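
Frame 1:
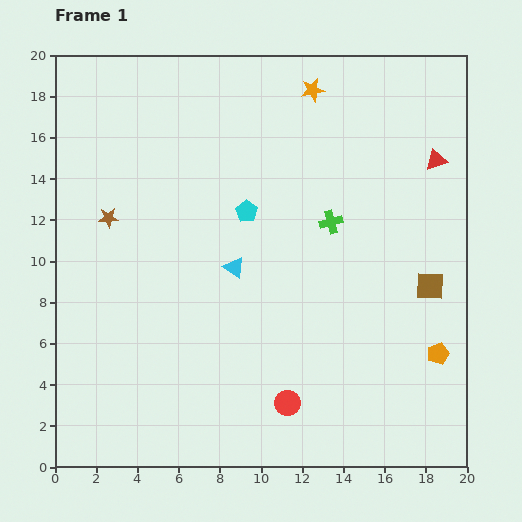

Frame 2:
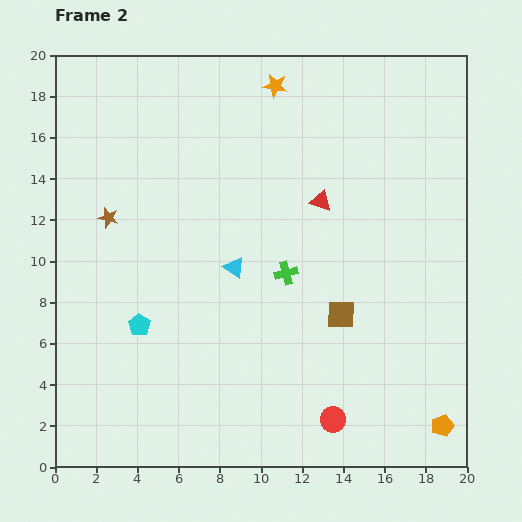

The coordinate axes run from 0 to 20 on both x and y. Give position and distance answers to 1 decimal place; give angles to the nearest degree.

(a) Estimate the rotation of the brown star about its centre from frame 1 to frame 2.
20° clockwise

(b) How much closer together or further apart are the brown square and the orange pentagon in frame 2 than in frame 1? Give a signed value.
+4.0

Distance in frame 1: 3.3. Distance in frame 2: 7.3.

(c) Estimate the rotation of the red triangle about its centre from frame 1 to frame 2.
36° clockwise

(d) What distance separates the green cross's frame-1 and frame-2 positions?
3.3

The green cross moved from (13.4, 11.9) to (11.2, 9.4), a distance of √(2.2² + 2.5²) ≈ 3.3.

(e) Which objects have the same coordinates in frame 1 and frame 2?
the cyan triangle, the brown star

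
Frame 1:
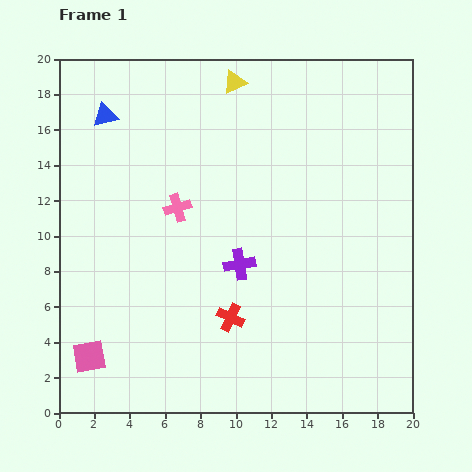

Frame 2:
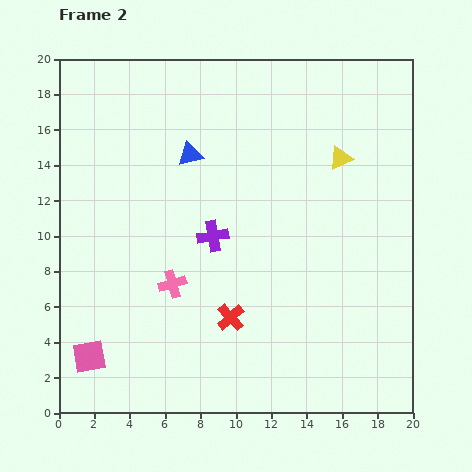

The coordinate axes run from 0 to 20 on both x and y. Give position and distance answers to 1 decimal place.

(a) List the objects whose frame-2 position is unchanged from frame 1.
the pink square, the red cross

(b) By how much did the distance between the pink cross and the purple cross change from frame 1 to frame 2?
-1.2

Distance in frame 1: 4.7. Distance in frame 2: 3.5.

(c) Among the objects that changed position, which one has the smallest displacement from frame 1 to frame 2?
the purple cross

(moved 2.2)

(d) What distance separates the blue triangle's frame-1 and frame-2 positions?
5.3

The blue triangle moved from (2.6, 16.8) to (7.4, 14.6), a distance of √(4.8² + 2.2²) ≈ 5.3.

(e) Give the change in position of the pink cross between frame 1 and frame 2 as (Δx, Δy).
(-0.3, -4.3)

The pink cross was at (6.7, 11.6) in frame 1 and (6.4, 7.3) in frame 2.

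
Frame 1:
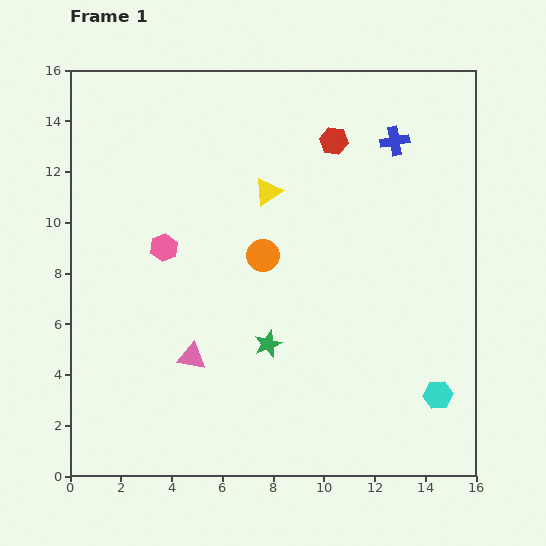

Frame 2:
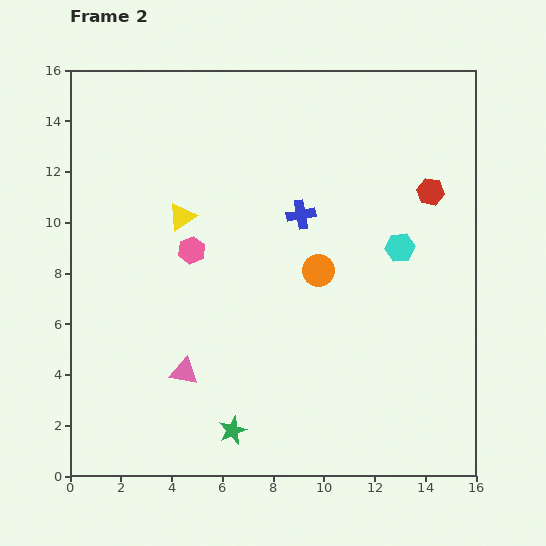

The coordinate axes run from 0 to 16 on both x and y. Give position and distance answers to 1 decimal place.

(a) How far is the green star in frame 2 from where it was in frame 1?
3.7

The green star moved from (7.8, 5.2) to (6.4, 1.8), a distance of √(1.4² + 3.4²) ≈ 3.7.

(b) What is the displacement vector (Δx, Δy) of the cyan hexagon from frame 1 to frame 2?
(-1.5, 5.8)

The cyan hexagon was at (14.5, 3.2) in frame 1 and (13.0, 9.0) in frame 2.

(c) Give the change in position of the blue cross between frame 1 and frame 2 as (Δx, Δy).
(-3.7, -2.9)

The blue cross was at (12.8, 13.2) in frame 1 and (9.1, 10.3) in frame 2.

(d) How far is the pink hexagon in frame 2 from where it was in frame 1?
1.1

The pink hexagon moved from (3.7, 9.0) to (4.8, 8.9), a distance of √(1.1² + 0.1²) ≈ 1.1.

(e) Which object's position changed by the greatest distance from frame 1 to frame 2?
the cyan hexagon

(moved 6.0; next 4.7)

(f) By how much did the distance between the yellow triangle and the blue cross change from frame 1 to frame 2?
-0.7

Distance in frame 1: 5.4. Distance in frame 2: 4.7.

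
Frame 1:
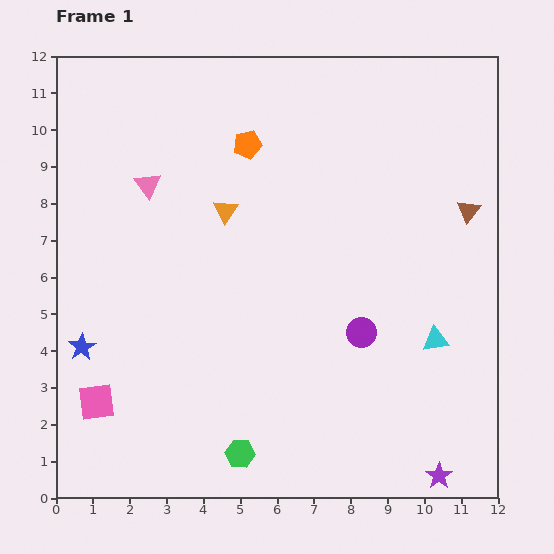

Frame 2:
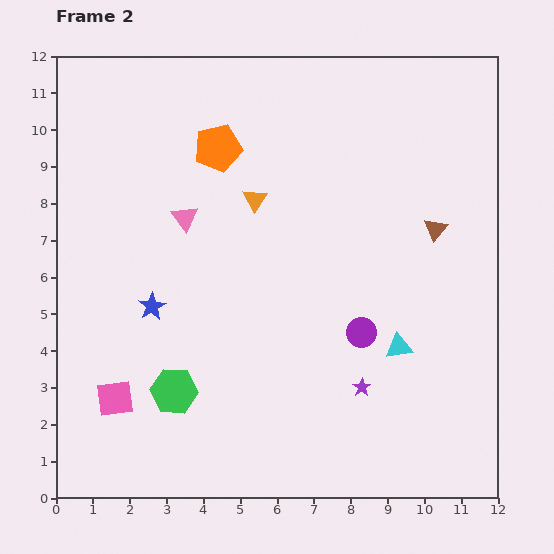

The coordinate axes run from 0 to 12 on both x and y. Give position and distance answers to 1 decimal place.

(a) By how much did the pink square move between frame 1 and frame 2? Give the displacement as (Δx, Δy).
(0.5, 0.1)

The pink square was at (1.1, 2.6) in frame 1 and (1.6, 2.7) in frame 2.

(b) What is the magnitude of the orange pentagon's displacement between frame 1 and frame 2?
0.8

The orange pentagon moved from (5.2, 9.6) to (4.4, 9.5), a distance of √(0.8² + 0.1²) ≈ 0.8.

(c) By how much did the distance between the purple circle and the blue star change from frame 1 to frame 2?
-1.9

Distance in frame 1: 7.6. Distance in frame 2: 5.7.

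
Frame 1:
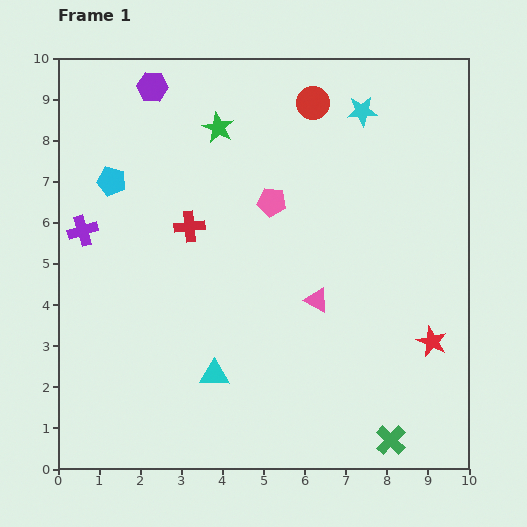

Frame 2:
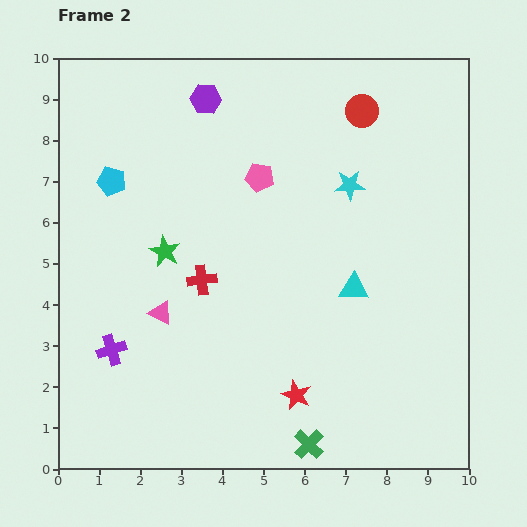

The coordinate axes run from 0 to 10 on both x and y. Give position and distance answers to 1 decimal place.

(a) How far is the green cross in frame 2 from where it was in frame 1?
2.0

The green cross moved from (8.1, 0.7) to (6.1, 0.6), a distance of √(2.0² + 0.1²) ≈ 2.0.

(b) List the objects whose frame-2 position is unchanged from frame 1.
the cyan pentagon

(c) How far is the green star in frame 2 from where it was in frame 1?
3.3

The green star moved from (3.9, 8.3) to (2.6, 5.3), a distance of √(1.3² + 3.0²) ≈ 3.3.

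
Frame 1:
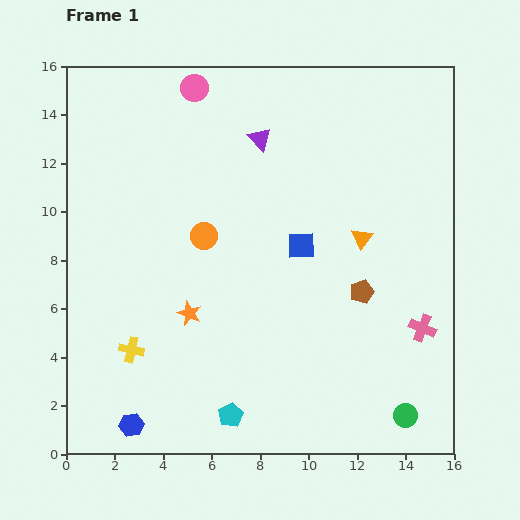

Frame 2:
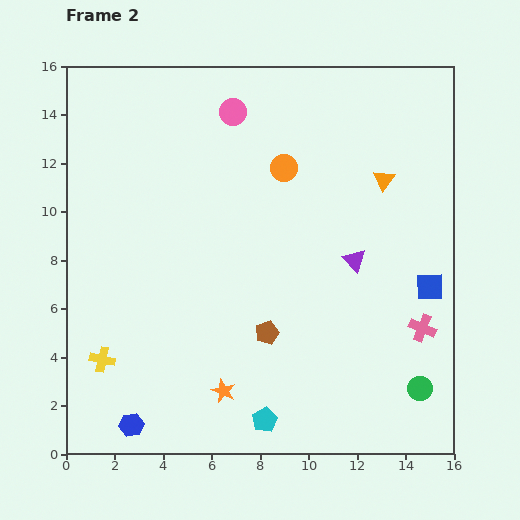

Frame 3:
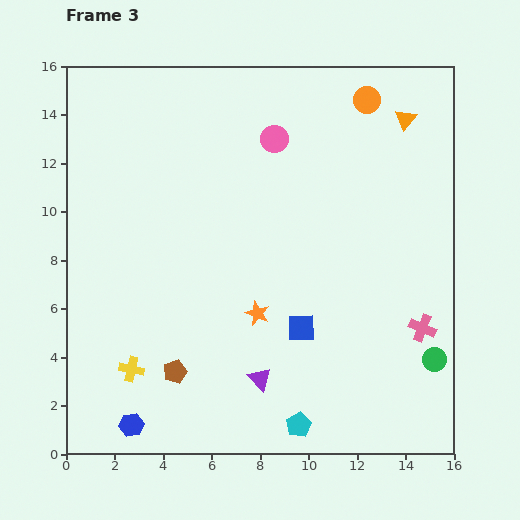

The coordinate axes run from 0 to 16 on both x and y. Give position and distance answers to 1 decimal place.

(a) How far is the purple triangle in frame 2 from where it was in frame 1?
6.3

The purple triangle moved from (8.0, 13.0) to (11.9, 8.0), a distance of √(3.9² + 5.0²) ≈ 6.3.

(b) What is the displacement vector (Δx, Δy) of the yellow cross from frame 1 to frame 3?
(0.0, -0.8)

The yellow cross was at (2.7, 4.3) in frame 1 and (2.7, 3.5) in frame 3.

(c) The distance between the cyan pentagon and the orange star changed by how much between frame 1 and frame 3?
+0.4

Distance in frame 1: 4.5. Distance in frame 3: 4.9.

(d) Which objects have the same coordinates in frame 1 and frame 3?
the blue hexagon, the pink cross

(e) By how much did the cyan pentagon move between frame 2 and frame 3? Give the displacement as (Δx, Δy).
(1.4, -0.2)

The cyan pentagon was at (8.2, 1.4) in frame 2 and (9.6, 1.2) in frame 3.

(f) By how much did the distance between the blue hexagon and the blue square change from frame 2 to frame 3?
-5.5

Distance in frame 2: 13.6. Distance in frame 3: 8.1.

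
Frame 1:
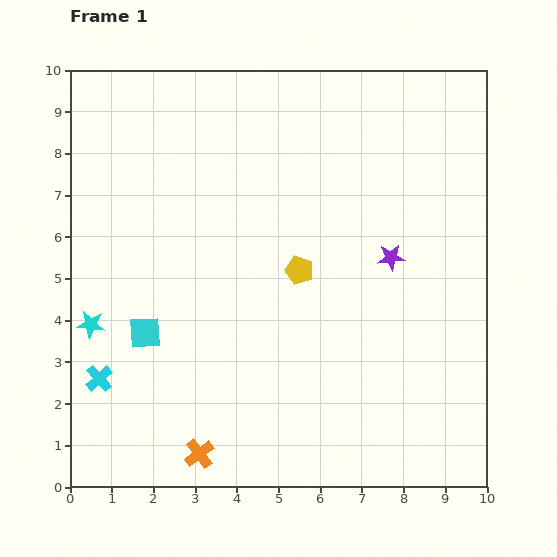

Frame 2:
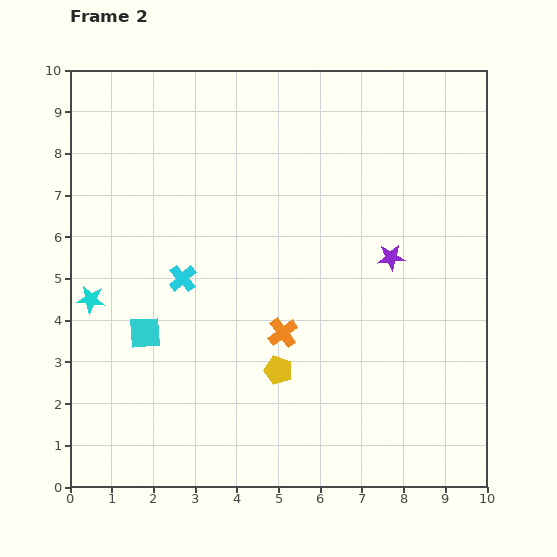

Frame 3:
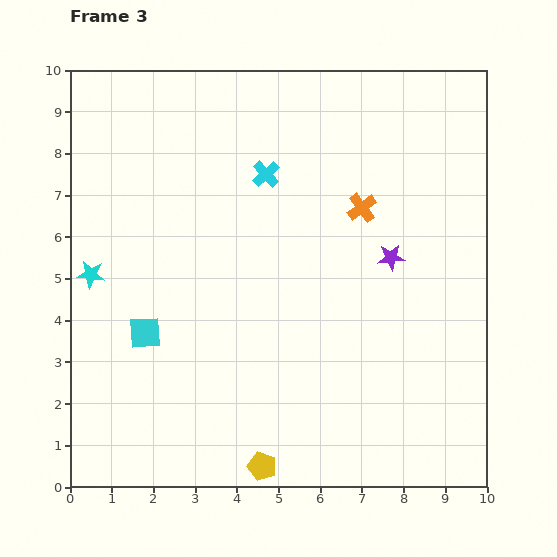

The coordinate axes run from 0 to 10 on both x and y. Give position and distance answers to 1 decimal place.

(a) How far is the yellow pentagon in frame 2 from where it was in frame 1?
2.5

The yellow pentagon moved from (5.5, 5.2) to (5.0, 2.8), a distance of √(0.5² + 2.4²) ≈ 2.5.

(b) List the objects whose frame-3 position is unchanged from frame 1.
the cyan square, the purple star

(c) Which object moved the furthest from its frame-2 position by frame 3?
the orange cross

(moved 3.6; next 3.2)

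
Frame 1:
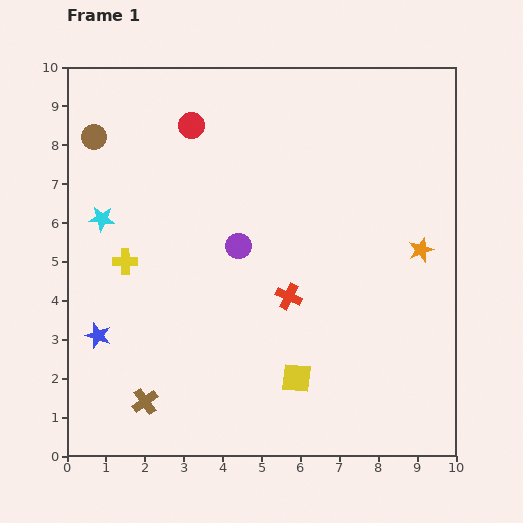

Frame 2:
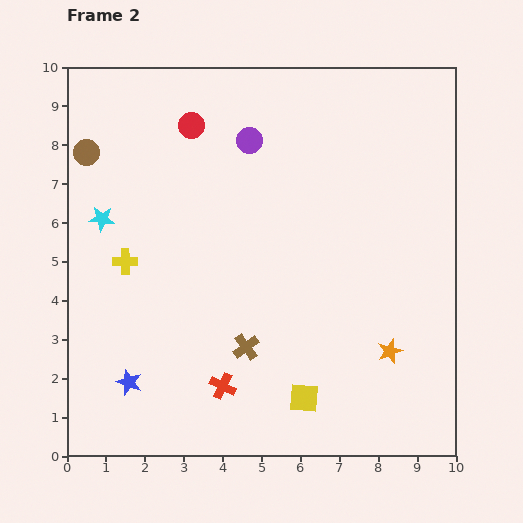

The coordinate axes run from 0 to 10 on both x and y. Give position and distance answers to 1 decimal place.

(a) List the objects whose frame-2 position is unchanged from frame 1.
the cyan star, the yellow cross, the red circle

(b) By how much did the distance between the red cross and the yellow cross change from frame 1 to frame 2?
-0.2

Distance in frame 1: 4.3. Distance in frame 2: 4.1.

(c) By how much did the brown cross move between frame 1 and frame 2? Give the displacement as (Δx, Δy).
(2.6, 1.4)

The brown cross was at (2.0, 1.4) in frame 1 and (4.6, 2.8) in frame 2.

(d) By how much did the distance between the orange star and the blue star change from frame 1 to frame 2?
-1.9

Distance in frame 1: 8.6. Distance in frame 2: 6.7.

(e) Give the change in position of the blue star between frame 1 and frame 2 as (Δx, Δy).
(0.8, -1.2)

The blue star was at (0.8, 3.1) in frame 1 and (1.6, 1.9) in frame 2.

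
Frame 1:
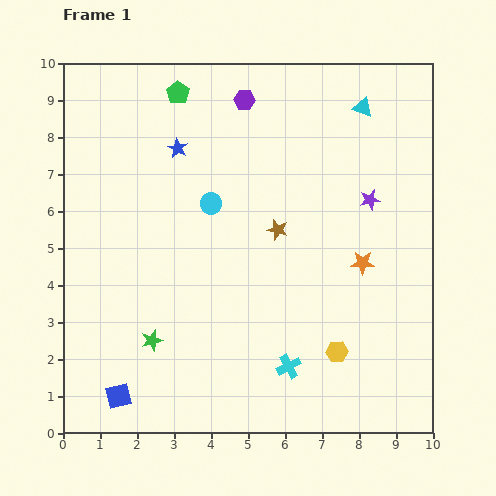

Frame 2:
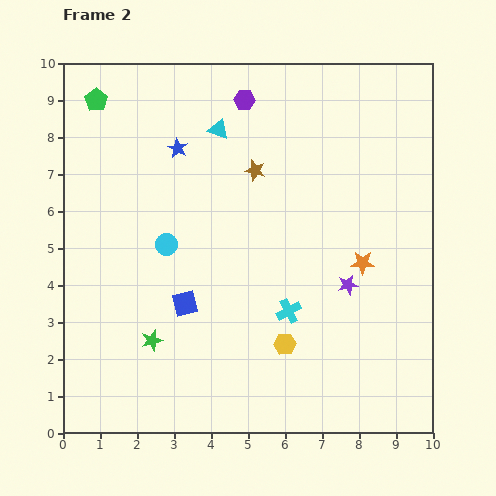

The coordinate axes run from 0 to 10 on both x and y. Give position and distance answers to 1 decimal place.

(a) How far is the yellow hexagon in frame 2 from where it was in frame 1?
1.4

The yellow hexagon moved from (7.4, 2.2) to (6.0, 2.4), a distance of √(1.4² + 0.2²) ≈ 1.4.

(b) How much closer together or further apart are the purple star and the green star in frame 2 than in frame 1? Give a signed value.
-1.5

Distance in frame 1: 7.0. Distance in frame 2: 5.5.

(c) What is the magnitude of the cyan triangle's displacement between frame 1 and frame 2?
3.9

The cyan triangle moved from (8.1, 8.8) to (4.2, 8.2), a distance of √(3.9² + 0.6²) ≈ 3.9.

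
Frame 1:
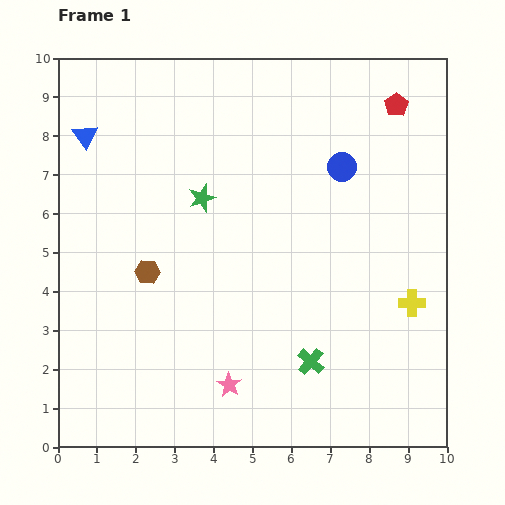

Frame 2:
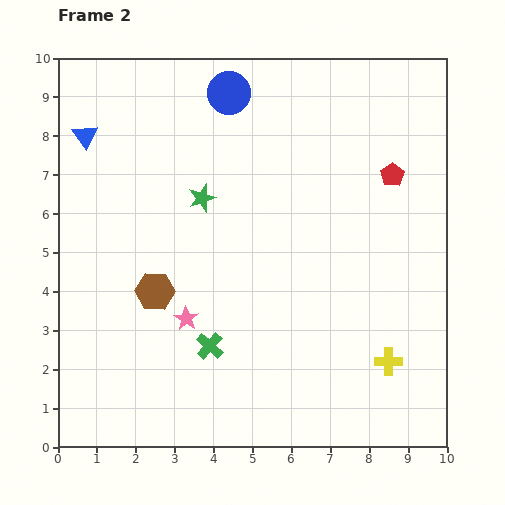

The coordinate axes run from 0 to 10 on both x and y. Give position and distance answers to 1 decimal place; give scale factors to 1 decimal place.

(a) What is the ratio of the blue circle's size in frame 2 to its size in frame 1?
1.5×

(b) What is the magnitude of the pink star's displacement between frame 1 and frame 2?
2.0

The pink star moved from (4.4, 1.6) to (3.3, 3.3), a distance of √(1.1² + 1.7²) ≈ 2.0.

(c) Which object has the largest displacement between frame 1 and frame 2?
the blue circle

(moved 3.5; next 2.6)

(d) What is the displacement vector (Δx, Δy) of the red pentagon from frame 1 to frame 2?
(-0.1, -1.8)

The red pentagon was at (8.7, 8.8) in frame 1 and (8.6, 7.0) in frame 2.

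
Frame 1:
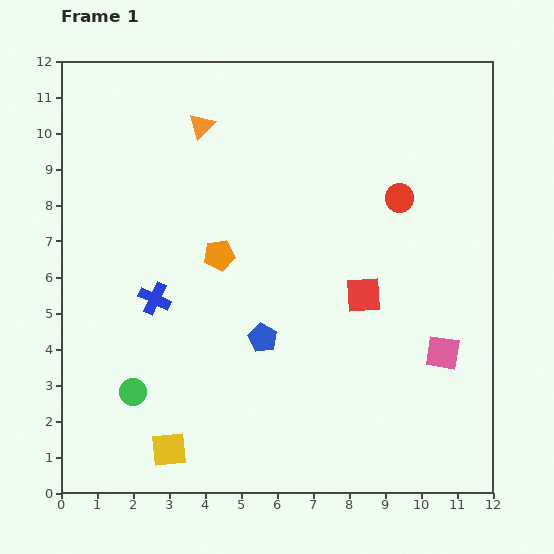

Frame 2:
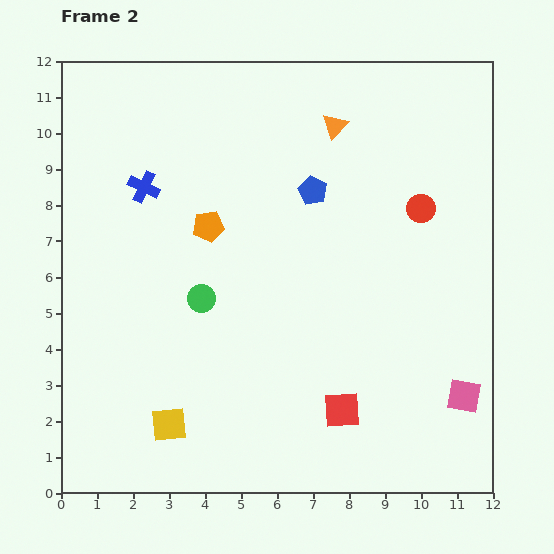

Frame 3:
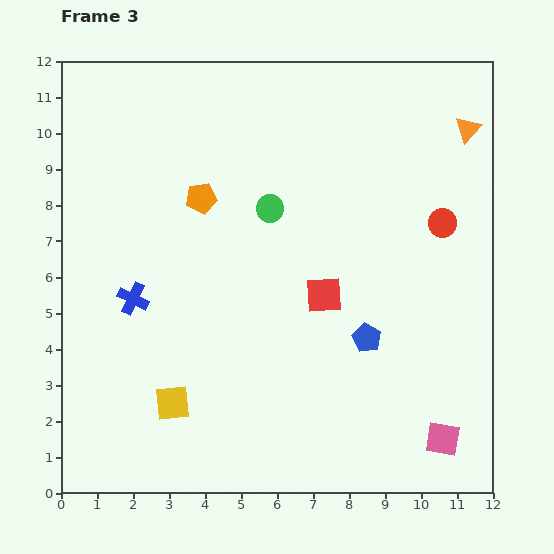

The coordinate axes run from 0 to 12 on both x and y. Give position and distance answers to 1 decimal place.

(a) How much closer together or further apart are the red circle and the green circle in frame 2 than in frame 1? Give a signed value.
-2.6

Distance in frame 1: 9.2. Distance in frame 2: 6.6.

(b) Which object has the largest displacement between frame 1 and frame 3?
the orange triangle

(moved 7.4; next 6.4)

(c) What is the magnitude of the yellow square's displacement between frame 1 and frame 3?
1.3

The yellow square moved from (3.0, 1.2) to (3.1, 2.5), a distance of √(0.1² + 1.3²) ≈ 1.3.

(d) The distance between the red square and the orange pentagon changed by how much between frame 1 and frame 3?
+0.2

Distance in frame 1: 4.1. Distance in frame 3: 4.3.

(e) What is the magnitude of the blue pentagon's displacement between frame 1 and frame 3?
2.9

The blue pentagon moved from (5.6, 4.3) to (8.5, 4.3), a distance of √(2.9² + 0.0²) ≈ 2.9.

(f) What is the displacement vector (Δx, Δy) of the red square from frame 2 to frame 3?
(-0.5, 3.2)

The red square was at (7.8, 2.3) in frame 2 and (7.3, 5.5) in frame 3.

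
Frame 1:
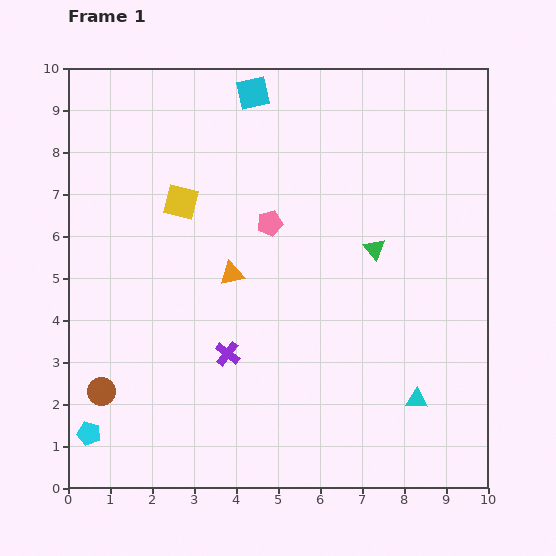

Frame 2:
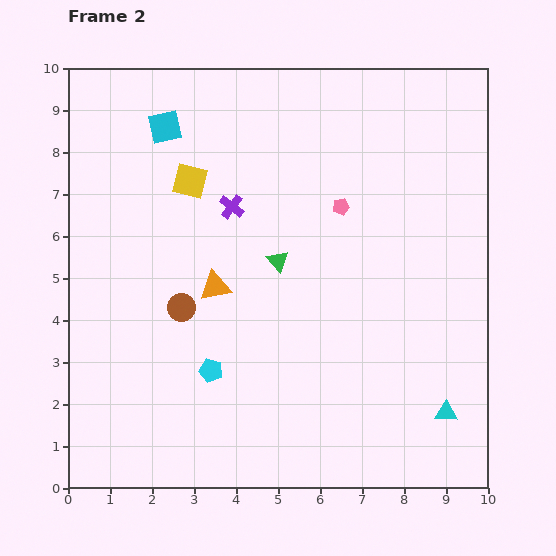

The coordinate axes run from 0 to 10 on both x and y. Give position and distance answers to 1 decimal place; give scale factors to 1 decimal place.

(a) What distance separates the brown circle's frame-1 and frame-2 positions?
2.8

The brown circle moved from (0.8, 2.3) to (2.7, 4.3), a distance of √(1.9² + 2.0²) ≈ 2.8.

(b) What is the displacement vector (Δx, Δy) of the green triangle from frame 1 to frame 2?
(-2.3, -0.3)

The green triangle was at (7.3, 5.7) in frame 1 and (5.0, 5.4) in frame 2.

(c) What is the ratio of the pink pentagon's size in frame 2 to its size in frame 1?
0.6×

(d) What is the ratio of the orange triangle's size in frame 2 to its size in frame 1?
1.3×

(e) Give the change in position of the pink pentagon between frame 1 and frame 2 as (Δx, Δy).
(1.7, 0.4)

The pink pentagon was at (4.8, 6.3) in frame 1 and (6.5, 6.7) in frame 2.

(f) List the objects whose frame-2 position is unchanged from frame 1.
none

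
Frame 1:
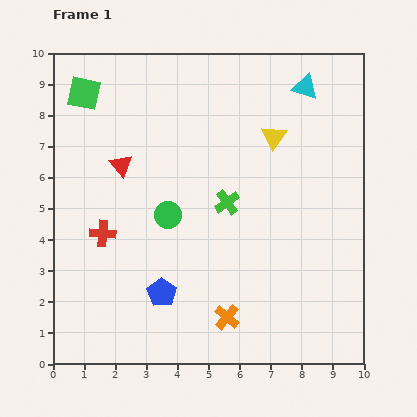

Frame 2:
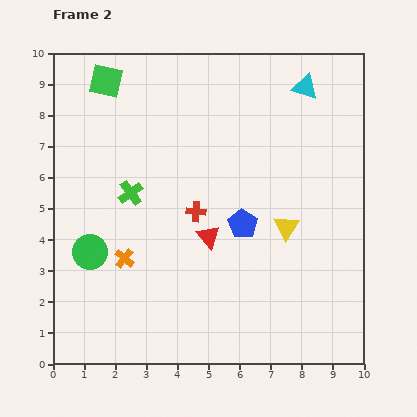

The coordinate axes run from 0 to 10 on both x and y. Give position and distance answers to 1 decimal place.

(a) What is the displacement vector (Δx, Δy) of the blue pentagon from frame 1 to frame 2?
(2.6, 2.2)

The blue pentagon was at (3.5, 2.3) in frame 1 and (6.1, 4.5) in frame 2.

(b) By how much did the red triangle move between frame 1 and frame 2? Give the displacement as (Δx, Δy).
(2.8, -2.3)

The red triangle was at (2.2, 6.4) in frame 1 and (5.0, 4.1) in frame 2.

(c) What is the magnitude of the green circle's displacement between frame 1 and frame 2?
2.8

The green circle moved from (3.7, 4.8) to (1.2, 3.6), a distance of √(2.5² + 1.2²) ≈ 2.8.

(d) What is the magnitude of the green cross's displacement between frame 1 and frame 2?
3.1

The green cross moved from (5.6, 5.2) to (2.5, 5.5), a distance of √(3.1² + 0.3²) ≈ 3.1.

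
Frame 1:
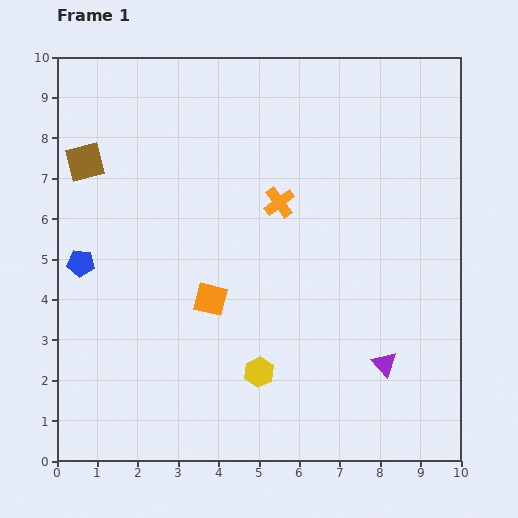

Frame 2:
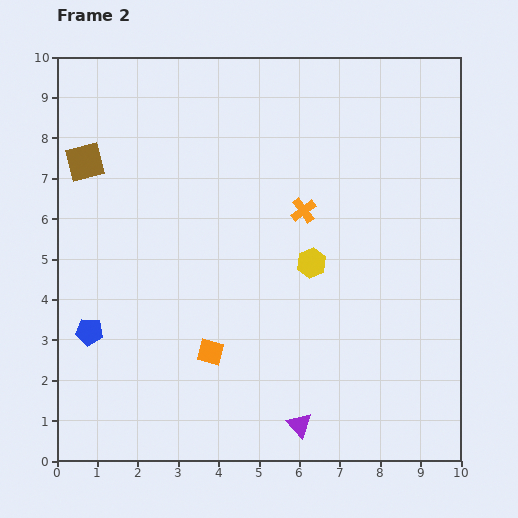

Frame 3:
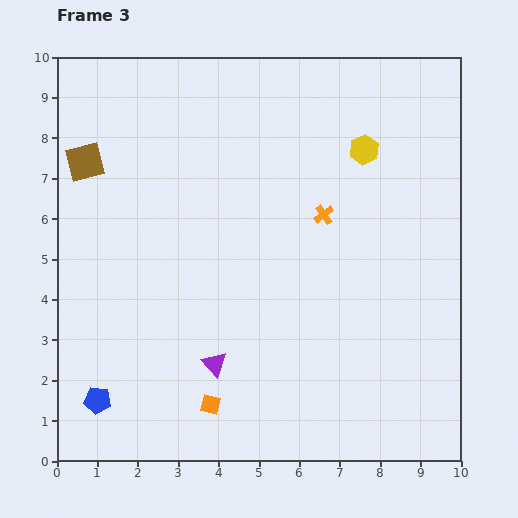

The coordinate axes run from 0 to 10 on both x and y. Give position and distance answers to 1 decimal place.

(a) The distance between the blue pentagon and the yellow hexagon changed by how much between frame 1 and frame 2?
+0.6

Distance in frame 1: 5.2. Distance in frame 2: 5.8.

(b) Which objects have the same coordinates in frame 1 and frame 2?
the brown square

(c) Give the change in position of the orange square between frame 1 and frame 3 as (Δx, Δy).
(0.0, -2.6)

The orange square was at (3.8, 4.0) in frame 1 and (3.8, 1.4) in frame 3.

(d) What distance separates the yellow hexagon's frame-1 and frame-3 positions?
6.1

The yellow hexagon moved from (5.0, 2.2) to (7.6, 7.7), a distance of √(2.6² + 5.5²) ≈ 6.1.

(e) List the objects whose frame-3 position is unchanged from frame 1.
the brown square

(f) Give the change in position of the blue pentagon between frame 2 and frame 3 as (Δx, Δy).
(0.2, -1.7)

The blue pentagon was at (0.8, 3.2) in frame 2 and (1.0, 1.5) in frame 3.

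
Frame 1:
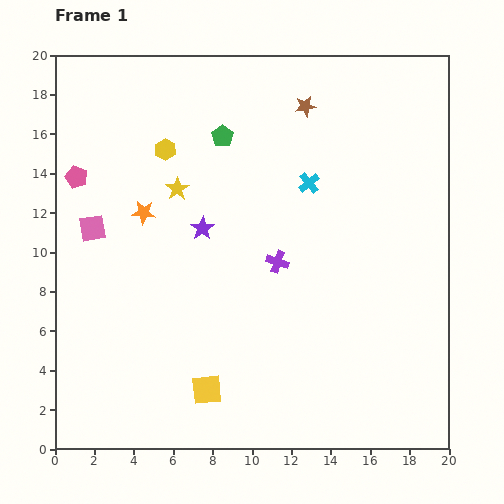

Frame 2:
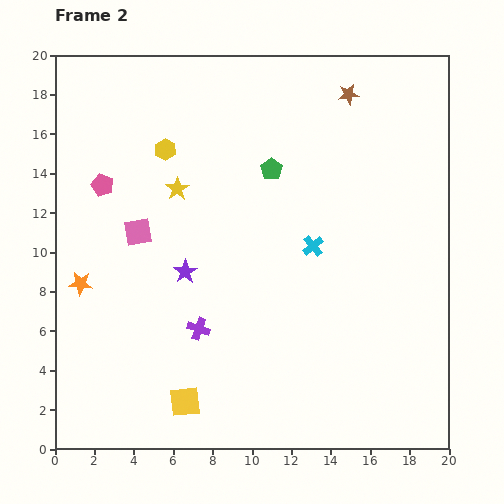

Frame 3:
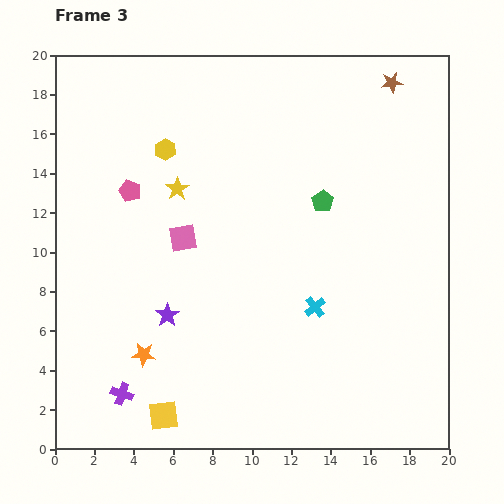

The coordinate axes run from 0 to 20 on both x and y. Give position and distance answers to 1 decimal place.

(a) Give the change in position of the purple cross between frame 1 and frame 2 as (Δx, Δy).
(-4.0, -3.4)

The purple cross was at (11.3, 9.5) in frame 1 and (7.3, 6.1) in frame 2.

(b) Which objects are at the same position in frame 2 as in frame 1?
the yellow hexagon, the yellow star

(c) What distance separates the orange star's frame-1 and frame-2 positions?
4.8

The orange star moved from (4.5, 12.0) to (1.3, 8.4), a distance of √(3.2² + 3.6²) ≈ 4.8.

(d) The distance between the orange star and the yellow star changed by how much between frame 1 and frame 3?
+6.5

Distance in frame 1: 2.1. Distance in frame 3: 8.6.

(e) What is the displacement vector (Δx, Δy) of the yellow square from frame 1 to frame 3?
(-2.2, -1.3)

The yellow square was at (7.7, 3.0) in frame 1 and (5.5, 1.7) in frame 3.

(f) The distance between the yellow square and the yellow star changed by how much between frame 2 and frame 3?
+0.7

Distance in frame 2: 10.8. Distance in frame 3: 11.5.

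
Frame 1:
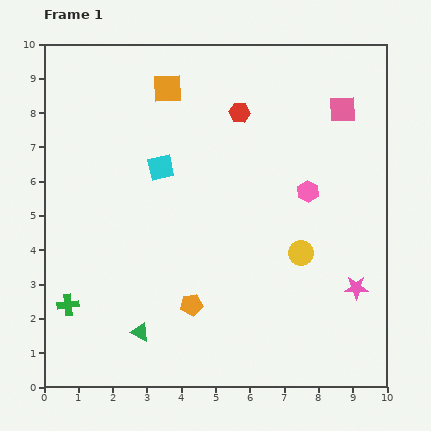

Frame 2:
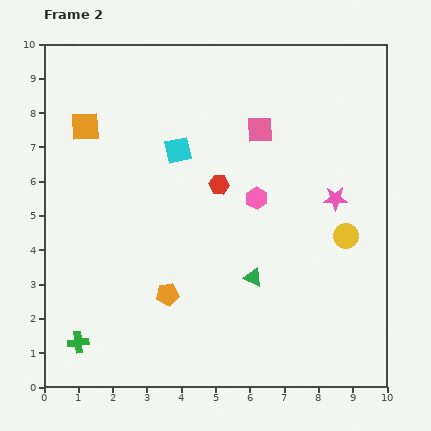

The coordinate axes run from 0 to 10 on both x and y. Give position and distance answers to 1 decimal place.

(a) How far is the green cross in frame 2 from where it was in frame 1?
1.1

The green cross moved from (0.7, 2.4) to (1.0, 1.3), a distance of √(0.3² + 1.1²) ≈ 1.1.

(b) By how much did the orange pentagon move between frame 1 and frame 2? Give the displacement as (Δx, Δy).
(-0.7, 0.3)

The orange pentagon was at (4.3, 2.4) in frame 1 and (3.6, 2.7) in frame 2.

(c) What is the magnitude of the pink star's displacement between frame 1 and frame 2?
2.7

The pink star moved from (9.1, 2.9) to (8.5, 5.5), a distance of √(0.6² + 2.6²) ≈ 2.7.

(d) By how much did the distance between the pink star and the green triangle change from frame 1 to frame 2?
-3.1

Distance in frame 1: 6.4. Distance in frame 2: 3.3.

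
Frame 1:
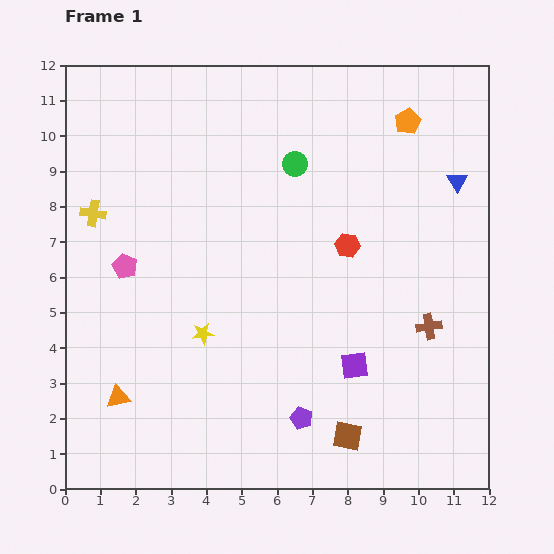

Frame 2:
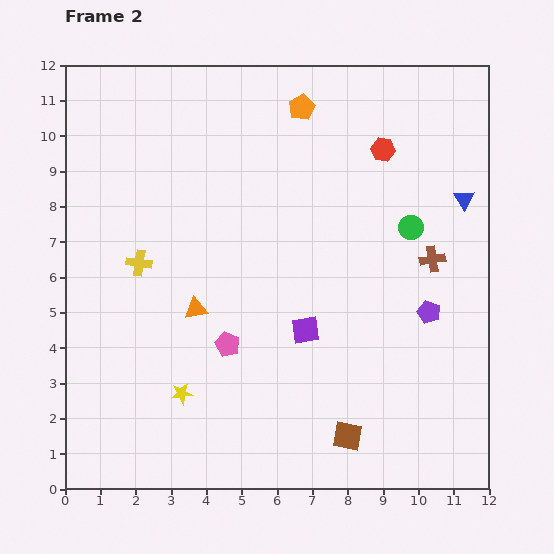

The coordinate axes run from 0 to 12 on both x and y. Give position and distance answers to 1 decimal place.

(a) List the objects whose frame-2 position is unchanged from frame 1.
the brown square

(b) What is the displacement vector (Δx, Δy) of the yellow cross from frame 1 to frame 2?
(1.3, -1.4)

The yellow cross was at (0.8, 7.8) in frame 1 and (2.1, 6.4) in frame 2.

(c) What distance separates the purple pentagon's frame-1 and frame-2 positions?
4.7

The purple pentagon moved from (6.7, 2.0) to (10.3, 5.0), a distance of √(3.6² + 3.0²) ≈ 4.7.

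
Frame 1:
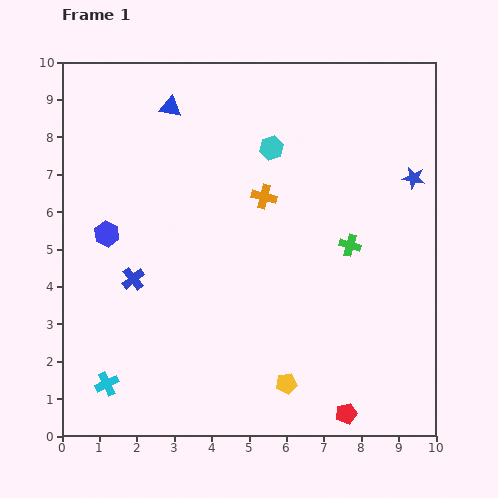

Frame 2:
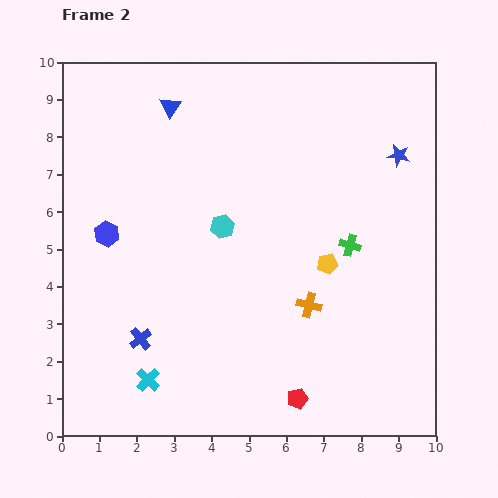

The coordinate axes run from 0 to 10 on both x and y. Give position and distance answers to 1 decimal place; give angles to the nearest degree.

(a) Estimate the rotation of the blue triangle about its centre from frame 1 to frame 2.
53° clockwise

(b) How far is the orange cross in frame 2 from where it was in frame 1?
3.1

The orange cross moved from (5.4, 6.4) to (6.6, 3.5), a distance of √(1.2² + 2.9²) ≈ 3.1.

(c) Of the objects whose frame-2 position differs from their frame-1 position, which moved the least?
the blue star

(moved 0.7)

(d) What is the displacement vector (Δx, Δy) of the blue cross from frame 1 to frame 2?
(0.2, -1.6)

The blue cross was at (1.9, 4.2) in frame 1 and (2.1, 2.6) in frame 2.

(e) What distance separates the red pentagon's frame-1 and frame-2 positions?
1.4

The red pentagon moved from (7.6, 0.6) to (6.3, 1.0), a distance of √(1.3² + 0.4²) ≈ 1.4.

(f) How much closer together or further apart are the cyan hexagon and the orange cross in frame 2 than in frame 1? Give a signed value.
+1.8

Distance in frame 1: 1.3. Distance in frame 2: 3.1.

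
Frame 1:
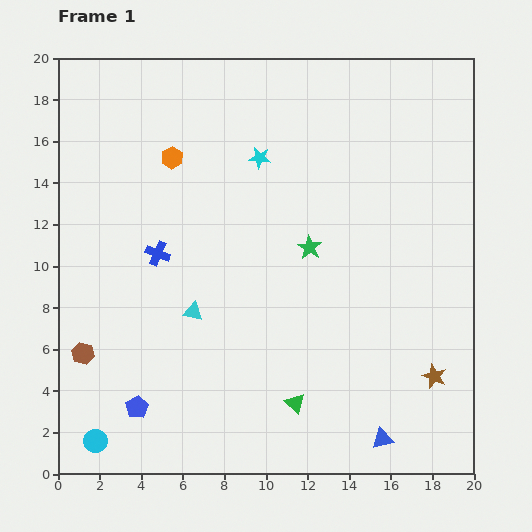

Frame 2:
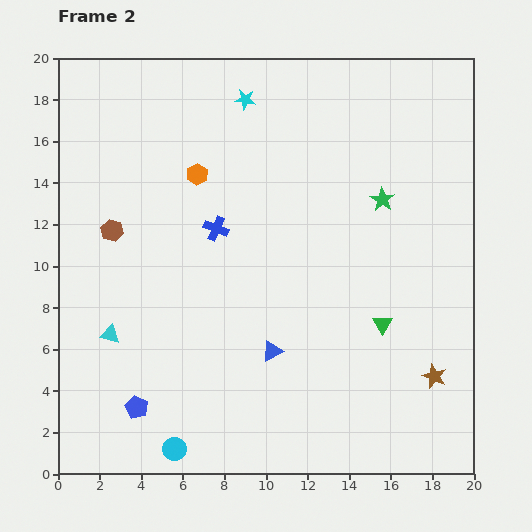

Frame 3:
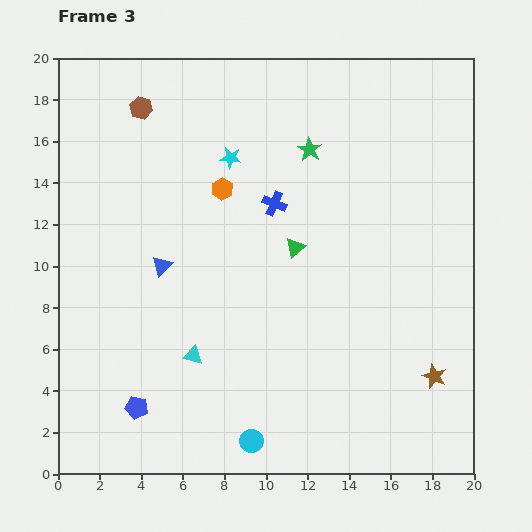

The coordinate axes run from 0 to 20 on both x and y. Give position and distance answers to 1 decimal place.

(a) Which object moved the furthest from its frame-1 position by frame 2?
the blue triangle

(moved 6.8; next 6.1)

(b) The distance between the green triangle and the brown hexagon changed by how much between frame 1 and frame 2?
+3.3

Distance in frame 1: 10.5. Distance in frame 2: 13.8.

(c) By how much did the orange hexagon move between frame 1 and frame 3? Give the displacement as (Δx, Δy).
(2.4, -1.5)

The orange hexagon was at (5.5, 15.2) in frame 1 and (7.9, 13.7) in frame 3.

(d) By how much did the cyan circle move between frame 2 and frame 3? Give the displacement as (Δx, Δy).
(3.7, 0.4)

The cyan circle was at (5.6, 1.2) in frame 2 and (9.3, 1.6) in frame 3.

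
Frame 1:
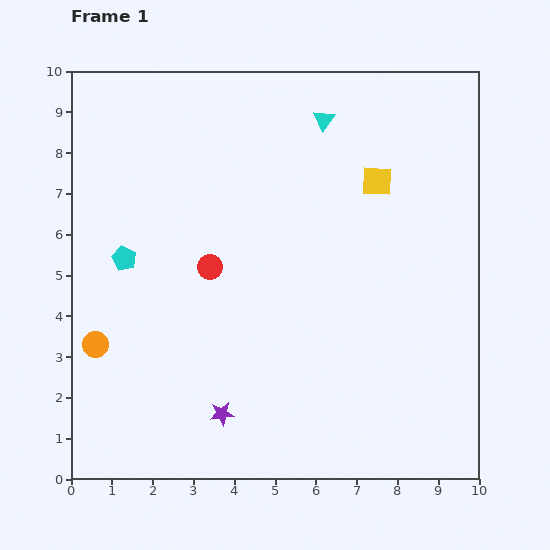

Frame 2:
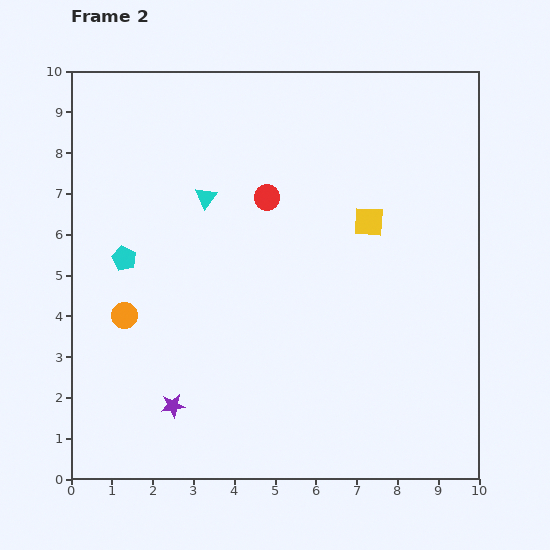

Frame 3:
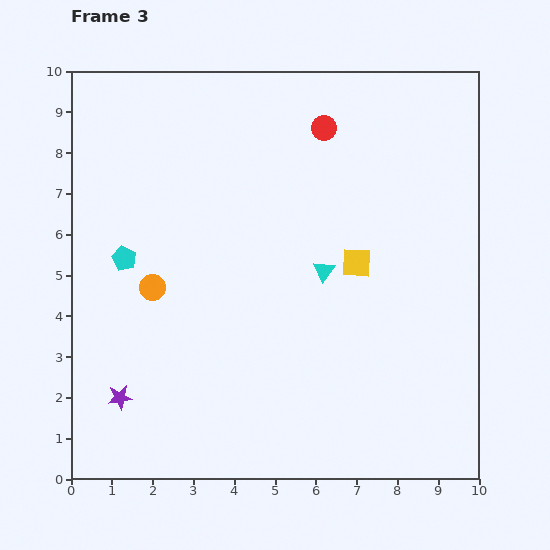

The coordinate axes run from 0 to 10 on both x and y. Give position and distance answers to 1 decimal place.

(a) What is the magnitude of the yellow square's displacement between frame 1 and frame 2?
1.0

The yellow square moved from (7.5, 7.3) to (7.3, 6.3), a distance of √(0.2² + 1.0²) ≈ 1.0.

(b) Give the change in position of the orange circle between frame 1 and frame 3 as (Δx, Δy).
(1.4, 1.4)

The orange circle was at (0.6, 3.3) in frame 1 and (2.0, 4.7) in frame 3.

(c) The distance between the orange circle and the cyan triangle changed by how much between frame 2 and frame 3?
+0.7

Distance in frame 2: 3.5. Distance in frame 3: 4.2.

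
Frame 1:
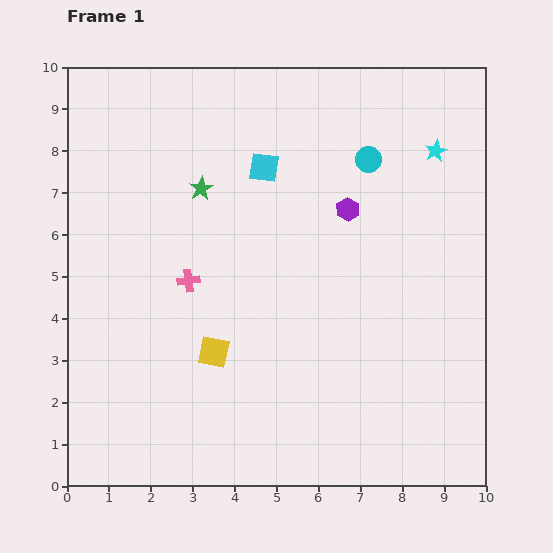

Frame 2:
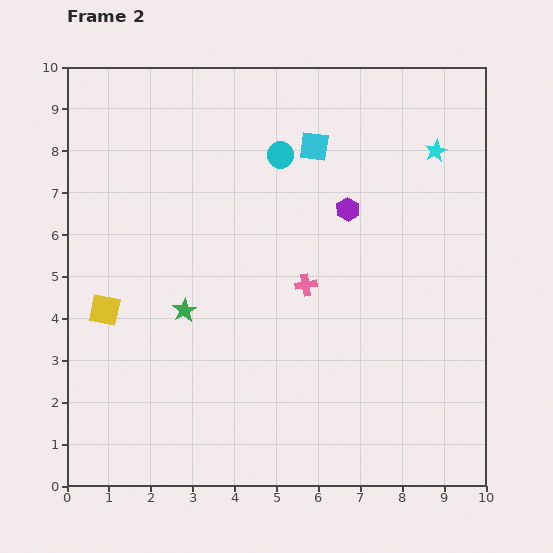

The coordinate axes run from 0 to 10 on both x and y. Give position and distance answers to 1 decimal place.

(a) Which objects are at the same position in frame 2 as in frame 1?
the cyan star, the purple hexagon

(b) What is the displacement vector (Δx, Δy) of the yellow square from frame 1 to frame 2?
(-2.6, 1.0)

The yellow square was at (3.5, 3.2) in frame 1 and (0.9, 4.2) in frame 2.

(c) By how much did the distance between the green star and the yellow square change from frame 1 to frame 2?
-2.0

Distance in frame 1: 3.9. Distance in frame 2: 1.9.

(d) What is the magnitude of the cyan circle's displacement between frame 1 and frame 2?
2.1

The cyan circle moved from (7.2, 7.8) to (5.1, 7.9), a distance of √(2.1² + 0.1²) ≈ 2.1.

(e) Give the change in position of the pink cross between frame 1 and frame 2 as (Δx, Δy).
(2.8, -0.1)

The pink cross was at (2.9, 4.9) in frame 1 and (5.7, 4.8) in frame 2.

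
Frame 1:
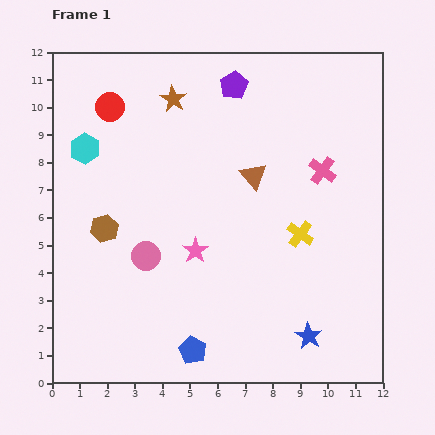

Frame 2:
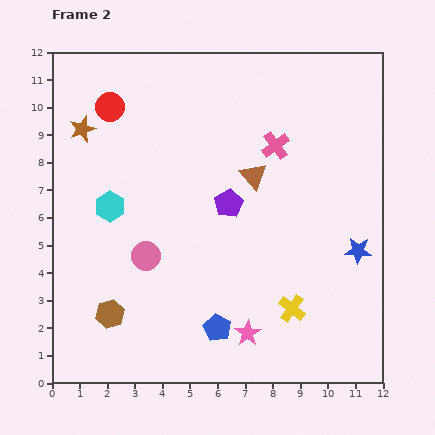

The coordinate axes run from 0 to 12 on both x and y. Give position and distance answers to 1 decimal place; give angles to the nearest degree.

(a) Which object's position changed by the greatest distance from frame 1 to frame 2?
the purple pentagon

(moved 4.3; next 3.6)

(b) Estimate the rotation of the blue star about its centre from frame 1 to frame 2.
27° counter-clockwise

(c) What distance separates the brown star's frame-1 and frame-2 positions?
3.5

The brown star moved from (4.4, 10.3) to (1.1, 9.2), a distance of √(3.3² + 1.1²) ≈ 3.5.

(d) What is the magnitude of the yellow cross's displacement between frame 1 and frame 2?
2.7

The yellow cross moved from (9.0, 5.4) to (8.7, 2.7), a distance of √(0.3² + 2.7²) ≈ 2.7.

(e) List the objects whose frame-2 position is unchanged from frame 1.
the red circle, the pink circle, the brown triangle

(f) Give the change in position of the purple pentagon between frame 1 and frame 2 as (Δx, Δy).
(-0.2, -4.3)

The purple pentagon was at (6.6, 10.8) in frame 1 and (6.4, 6.5) in frame 2.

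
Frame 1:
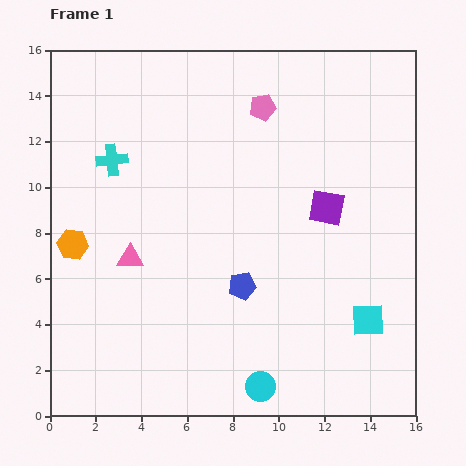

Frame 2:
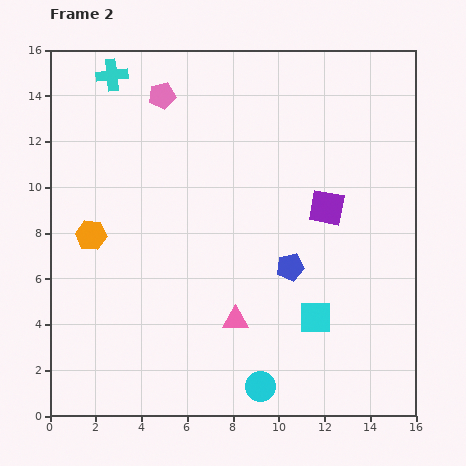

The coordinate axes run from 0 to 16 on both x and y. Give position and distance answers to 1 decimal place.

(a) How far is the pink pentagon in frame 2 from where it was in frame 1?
4.4

The pink pentagon moved from (9.3, 13.5) to (4.9, 14.0), a distance of √(4.4² + 0.5²) ≈ 4.4.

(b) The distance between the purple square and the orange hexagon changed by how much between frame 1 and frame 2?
-0.8

Distance in frame 1: 11.2. Distance in frame 2: 10.4.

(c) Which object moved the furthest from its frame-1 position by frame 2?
the pink triangle

(moved 5.3; next 4.4)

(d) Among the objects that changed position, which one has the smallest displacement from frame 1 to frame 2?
the orange hexagon

(moved 0.9)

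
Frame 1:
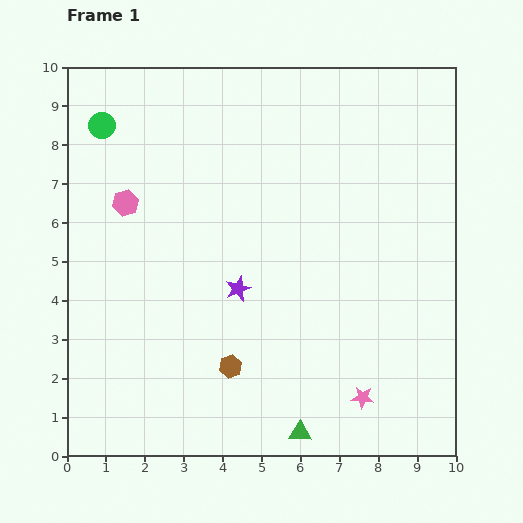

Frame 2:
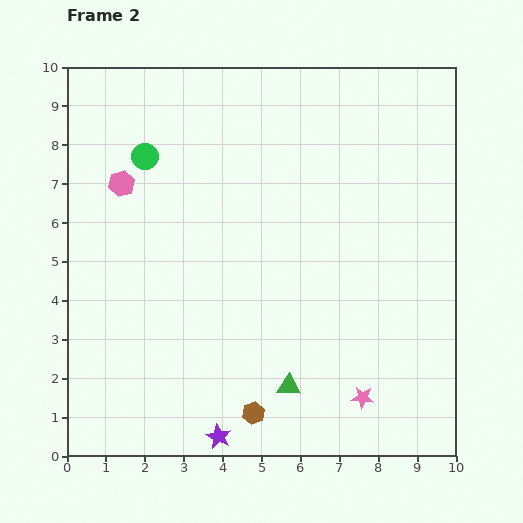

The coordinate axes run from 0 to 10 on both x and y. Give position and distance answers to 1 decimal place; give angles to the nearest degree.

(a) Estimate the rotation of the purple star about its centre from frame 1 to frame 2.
23° counter-clockwise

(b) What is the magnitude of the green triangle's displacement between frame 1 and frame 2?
1.2

The green triangle moved from (6.0, 0.6) to (5.7, 1.8), a distance of √(0.3² + 1.2²) ≈ 1.2.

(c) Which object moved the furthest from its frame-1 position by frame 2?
the purple star

(moved 3.8; next 1.4)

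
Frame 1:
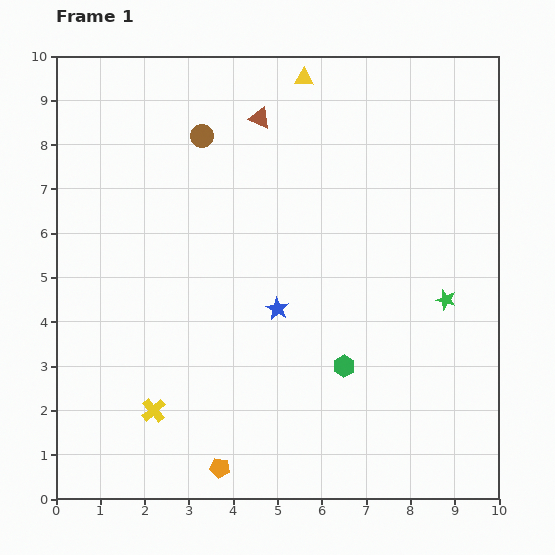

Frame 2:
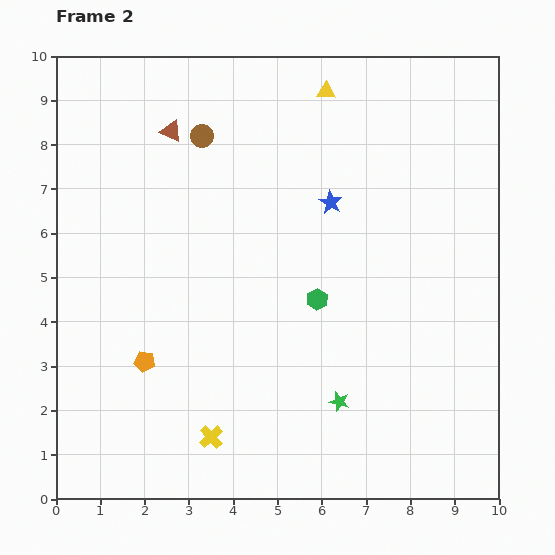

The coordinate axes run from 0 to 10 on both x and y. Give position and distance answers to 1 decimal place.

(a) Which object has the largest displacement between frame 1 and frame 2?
the green star

(moved 3.3; next 2.9)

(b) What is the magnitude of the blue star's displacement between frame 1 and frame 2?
2.7

The blue star moved from (5.0, 4.3) to (6.2, 6.7), a distance of √(1.2² + 2.4²) ≈ 2.7.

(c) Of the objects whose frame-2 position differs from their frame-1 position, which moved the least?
the yellow triangle

(moved 0.6)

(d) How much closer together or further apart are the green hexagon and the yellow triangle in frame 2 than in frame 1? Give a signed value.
-1.9

Distance in frame 1: 6.6. Distance in frame 2: 4.7.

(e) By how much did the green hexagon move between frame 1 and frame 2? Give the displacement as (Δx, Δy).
(-0.6, 1.5)

The green hexagon was at (6.5, 3.0) in frame 1 and (5.9, 4.5) in frame 2.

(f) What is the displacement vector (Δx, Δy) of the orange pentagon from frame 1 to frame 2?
(-1.7, 2.4)

The orange pentagon was at (3.7, 0.7) in frame 1 and (2.0, 3.1) in frame 2.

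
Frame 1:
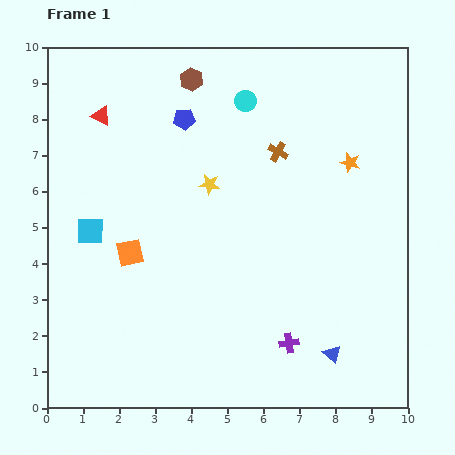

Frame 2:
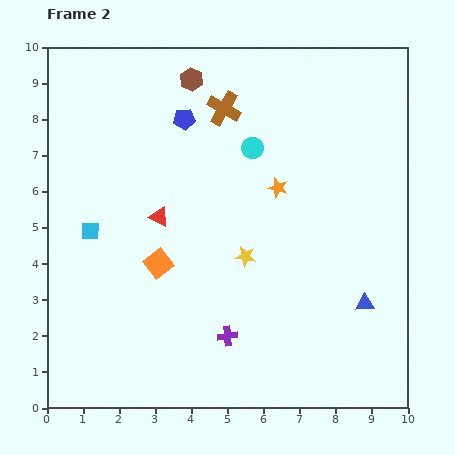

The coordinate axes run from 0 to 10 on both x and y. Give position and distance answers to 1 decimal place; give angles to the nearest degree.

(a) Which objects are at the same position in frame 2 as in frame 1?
the cyan square, the blue pentagon, the brown hexagon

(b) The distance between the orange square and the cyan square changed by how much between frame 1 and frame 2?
+0.8

Distance in frame 1: 1.3. Distance in frame 2: 2.1.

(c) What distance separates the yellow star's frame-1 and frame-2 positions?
2.2

The yellow star moved from (4.5, 6.2) to (5.5, 4.2), a distance of √(1.0² + 2.0²) ≈ 2.2.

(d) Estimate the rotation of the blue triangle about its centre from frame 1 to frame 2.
46° counter-clockwise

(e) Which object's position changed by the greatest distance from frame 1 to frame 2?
the red triangle

(moved 3.2; next 2.2)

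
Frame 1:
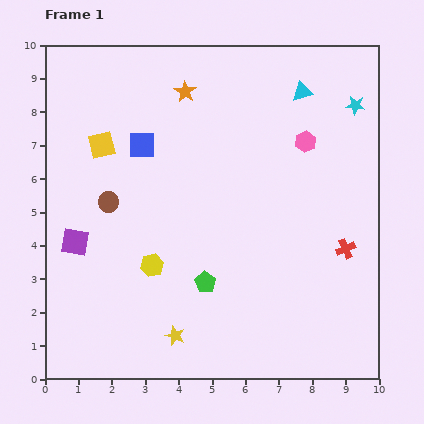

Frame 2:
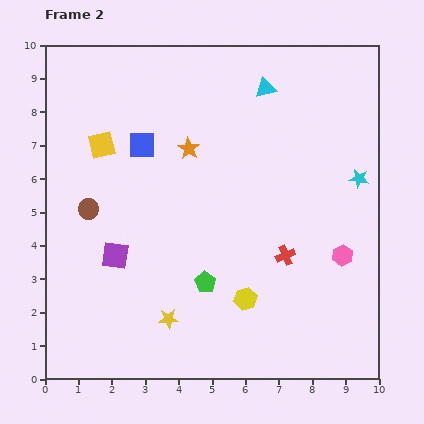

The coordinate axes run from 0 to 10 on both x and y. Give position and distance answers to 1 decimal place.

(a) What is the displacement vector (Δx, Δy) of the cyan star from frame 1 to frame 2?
(0.1, -2.2)

The cyan star was at (9.3, 8.2) in frame 1 and (9.4, 6.0) in frame 2.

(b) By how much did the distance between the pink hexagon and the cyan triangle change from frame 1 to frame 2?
+4.0

Distance in frame 1: 1.5. Distance in frame 2: 5.5.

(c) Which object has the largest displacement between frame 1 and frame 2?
the pink hexagon

(moved 3.6; next 3.0)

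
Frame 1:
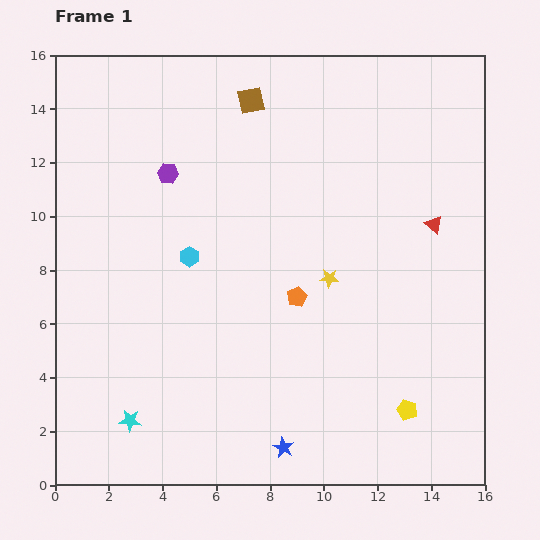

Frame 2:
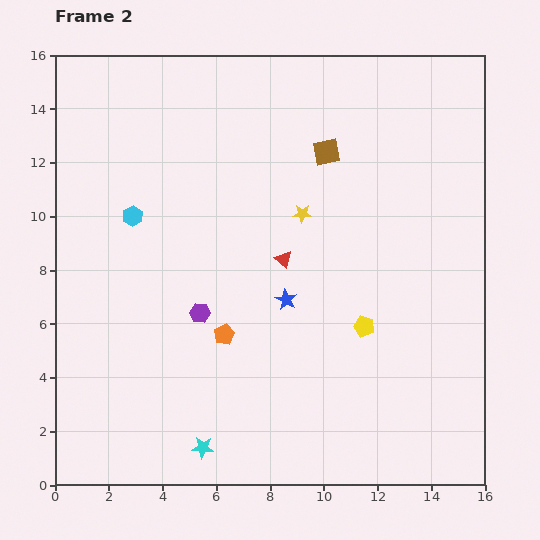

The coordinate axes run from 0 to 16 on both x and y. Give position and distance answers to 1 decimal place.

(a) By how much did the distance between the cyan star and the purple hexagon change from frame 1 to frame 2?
-4.3

Distance in frame 1: 9.3. Distance in frame 2: 5.0.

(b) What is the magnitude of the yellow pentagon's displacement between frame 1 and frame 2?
3.5

The yellow pentagon moved from (13.1, 2.8) to (11.5, 5.9), a distance of √(1.6² + 3.1²) ≈ 3.5.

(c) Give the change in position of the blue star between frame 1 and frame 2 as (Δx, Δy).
(0.1, 5.5)

The blue star was at (8.5, 1.4) in frame 1 and (8.6, 6.9) in frame 2.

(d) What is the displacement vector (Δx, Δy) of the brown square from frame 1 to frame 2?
(2.8, -1.9)

The brown square was at (7.3, 14.3) in frame 1 and (10.1, 12.4) in frame 2.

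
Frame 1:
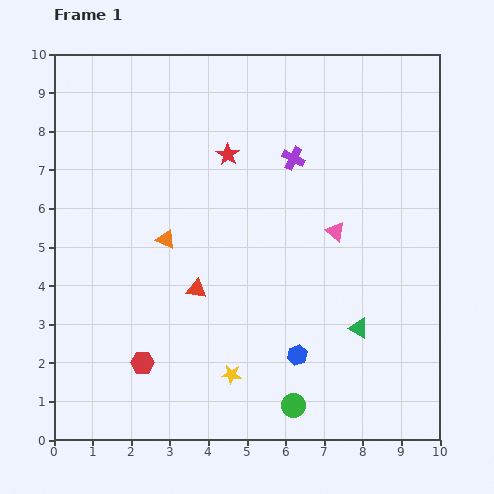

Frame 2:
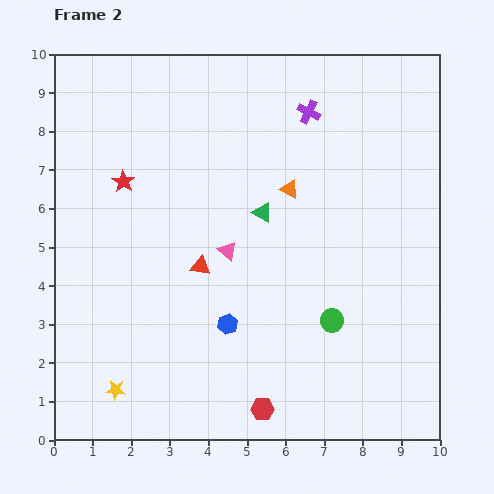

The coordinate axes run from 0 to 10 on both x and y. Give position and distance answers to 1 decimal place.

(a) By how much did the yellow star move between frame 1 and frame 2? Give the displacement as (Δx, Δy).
(-3.0, -0.4)

The yellow star was at (4.6, 1.7) in frame 1 and (1.6, 1.3) in frame 2.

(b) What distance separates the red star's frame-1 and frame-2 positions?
2.8

The red star moved from (4.5, 7.4) to (1.8, 6.7), a distance of √(2.7² + 0.7²) ≈ 2.8.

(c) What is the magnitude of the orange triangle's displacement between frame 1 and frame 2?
3.5

The orange triangle moved from (2.9, 5.2) to (6.1, 6.5), a distance of √(3.2² + 1.3²) ≈ 3.5.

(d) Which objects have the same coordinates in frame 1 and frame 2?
none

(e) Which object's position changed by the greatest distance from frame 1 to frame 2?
the green triangle

(moved 3.9; next 3.5)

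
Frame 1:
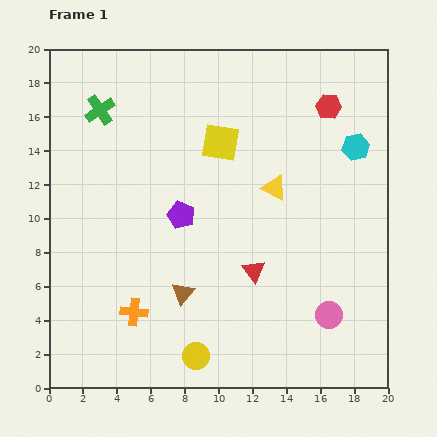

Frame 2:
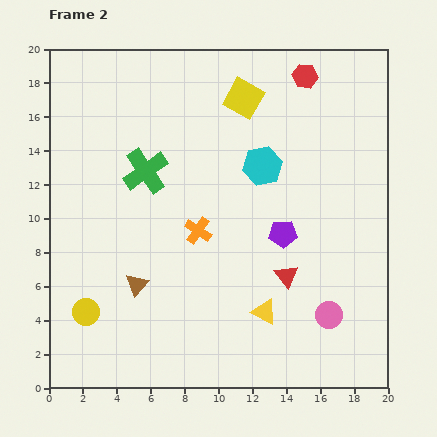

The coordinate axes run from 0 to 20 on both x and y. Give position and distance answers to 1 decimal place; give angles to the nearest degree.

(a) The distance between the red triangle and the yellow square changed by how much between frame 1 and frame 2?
+2.9

Distance in frame 1: 7.9. Distance in frame 2: 10.8.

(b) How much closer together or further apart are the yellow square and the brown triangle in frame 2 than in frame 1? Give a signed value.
+3.5

Distance in frame 1: 9.2. Distance in frame 2: 12.7.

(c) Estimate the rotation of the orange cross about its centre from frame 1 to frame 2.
27° clockwise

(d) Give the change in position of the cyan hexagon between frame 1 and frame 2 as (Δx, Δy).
(-5.5, -1.1)

The cyan hexagon was at (18.1, 14.2) in frame 1 and (12.6, 13.1) in frame 2.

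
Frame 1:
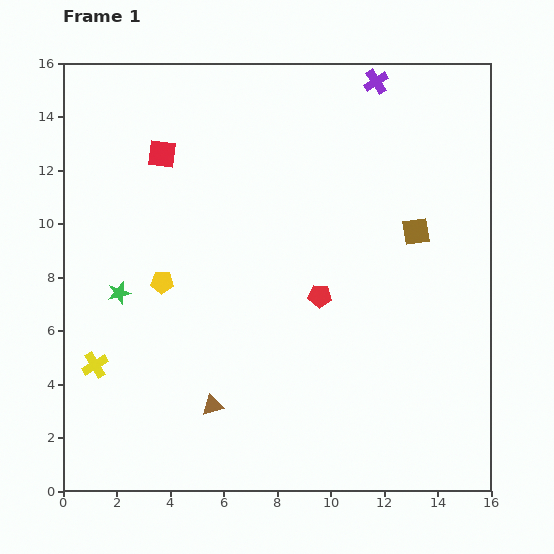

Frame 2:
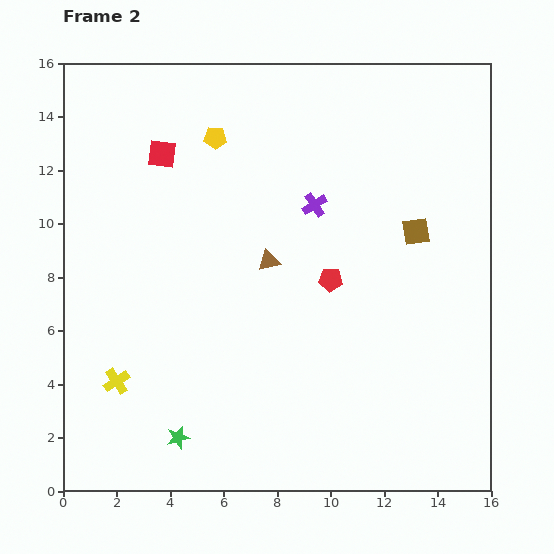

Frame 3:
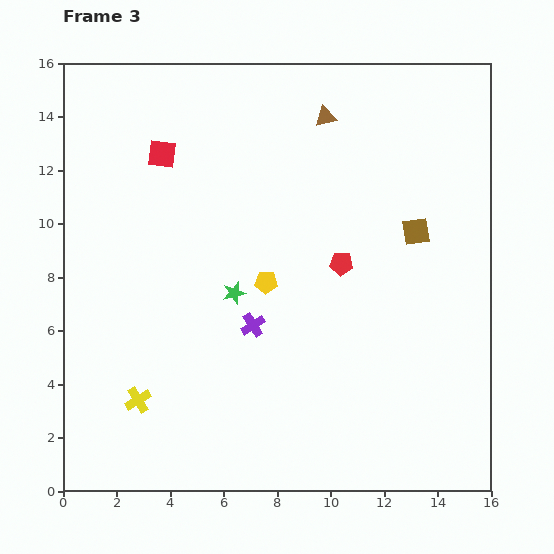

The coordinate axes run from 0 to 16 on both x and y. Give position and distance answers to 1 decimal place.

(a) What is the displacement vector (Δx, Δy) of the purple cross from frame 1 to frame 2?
(-2.3, -4.6)

The purple cross was at (11.7, 15.3) in frame 1 and (9.4, 10.7) in frame 2.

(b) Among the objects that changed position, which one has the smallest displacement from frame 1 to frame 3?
the red pentagon

(moved 1.4)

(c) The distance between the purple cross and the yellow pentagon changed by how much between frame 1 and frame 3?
-9.3

Distance in frame 1: 11.0. Distance in frame 3: 1.7.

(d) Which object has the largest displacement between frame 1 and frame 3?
the brown triangle

(moved 11.6; next 10.2)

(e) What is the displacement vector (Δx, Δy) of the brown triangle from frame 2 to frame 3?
(2.1, 5.4)

The brown triangle was at (7.7, 8.6) in frame 2 and (9.8, 14.0) in frame 3.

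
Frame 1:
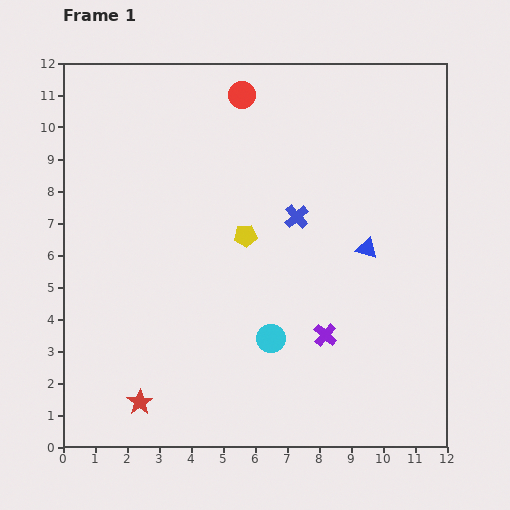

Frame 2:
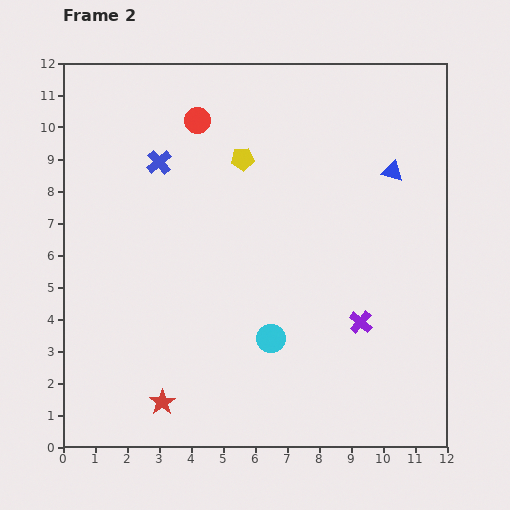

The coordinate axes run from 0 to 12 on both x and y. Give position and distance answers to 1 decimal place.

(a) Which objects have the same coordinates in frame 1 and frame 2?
the cyan circle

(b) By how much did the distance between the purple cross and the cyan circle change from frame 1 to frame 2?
+1.1

Distance in frame 1: 1.7. Distance in frame 2: 2.8.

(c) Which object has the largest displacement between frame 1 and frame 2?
the blue cross

(moved 4.6; next 2.5)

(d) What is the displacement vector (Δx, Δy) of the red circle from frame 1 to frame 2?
(-1.4, -0.8)

The red circle was at (5.6, 11.0) in frame 1 and (4.2, 10.2) in frame 2.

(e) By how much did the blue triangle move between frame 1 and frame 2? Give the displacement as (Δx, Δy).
(0.8, 2.4)

The blue triangle was at (9.5, 6.2) in frame 1 and (10.3, 8.6) in frame 2.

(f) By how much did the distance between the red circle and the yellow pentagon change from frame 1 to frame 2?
-2.6

Distance in frame 1: 4.4. Distance in frame 2: 1.8.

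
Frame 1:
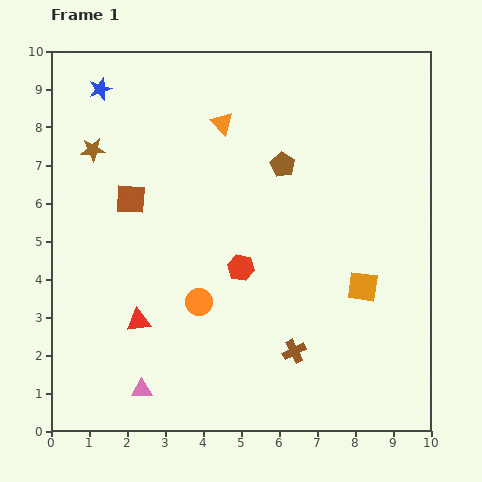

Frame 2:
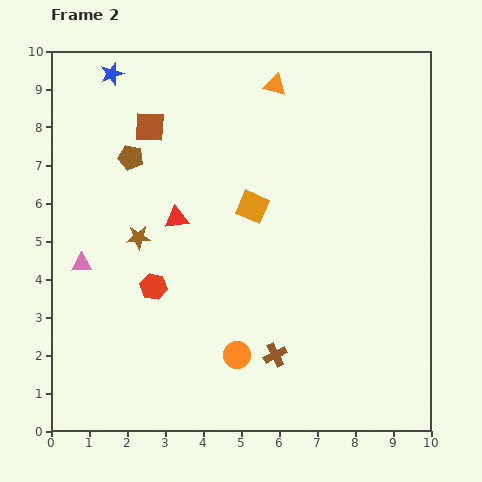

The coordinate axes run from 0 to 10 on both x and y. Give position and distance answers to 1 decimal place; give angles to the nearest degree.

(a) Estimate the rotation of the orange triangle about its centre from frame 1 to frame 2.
30° counter-clockwise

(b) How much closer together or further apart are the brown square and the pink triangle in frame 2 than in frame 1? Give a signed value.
-1.0

Distance in frame 1: 5.0. Distance in frame 2: 4.0.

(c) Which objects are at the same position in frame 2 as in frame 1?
none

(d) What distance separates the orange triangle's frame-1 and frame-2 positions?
1.7

The orange triangle moved from (4.5, 8.1) to (5.9, 9.1), a distance of √(1.4² + 1.0²) ≈ 1.7.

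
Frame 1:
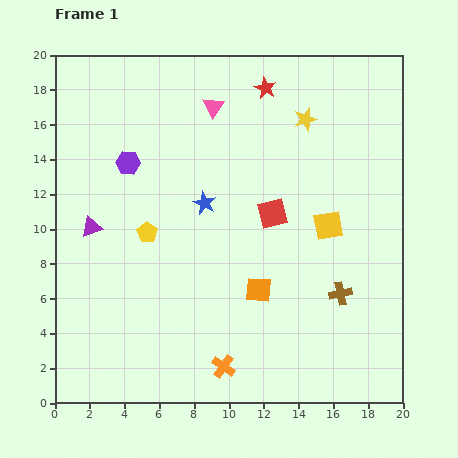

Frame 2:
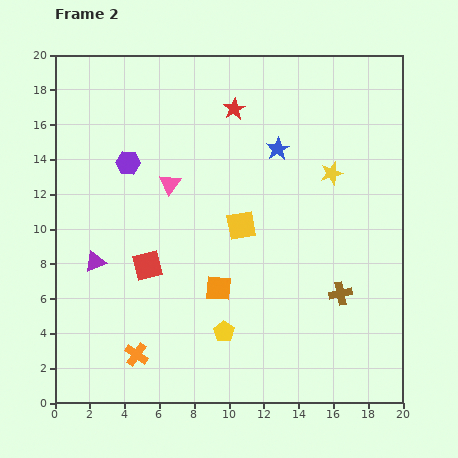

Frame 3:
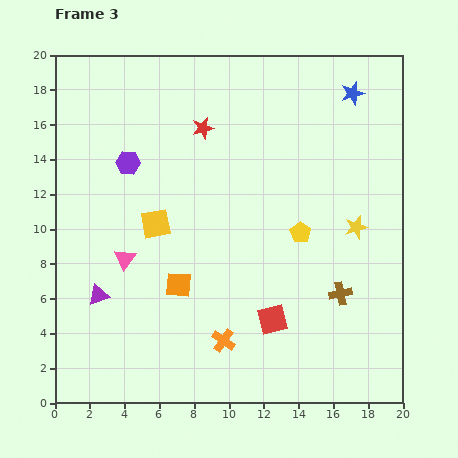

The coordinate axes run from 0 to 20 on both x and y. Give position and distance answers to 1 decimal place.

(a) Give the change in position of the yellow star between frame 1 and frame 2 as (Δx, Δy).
(1.5, -3.1)

The yellow star was at (14.4, 16.3) in frame 1 and (15.9, 13.2) in frame 2.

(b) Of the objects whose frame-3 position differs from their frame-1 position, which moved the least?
the orange cross

(moved 1.5)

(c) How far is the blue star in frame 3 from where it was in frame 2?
5.4

The blue star moved from (12.8, 14.6) to (17.1, 17.8), a distance of √(4.3² + 3.2²) ≈ 5.4.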